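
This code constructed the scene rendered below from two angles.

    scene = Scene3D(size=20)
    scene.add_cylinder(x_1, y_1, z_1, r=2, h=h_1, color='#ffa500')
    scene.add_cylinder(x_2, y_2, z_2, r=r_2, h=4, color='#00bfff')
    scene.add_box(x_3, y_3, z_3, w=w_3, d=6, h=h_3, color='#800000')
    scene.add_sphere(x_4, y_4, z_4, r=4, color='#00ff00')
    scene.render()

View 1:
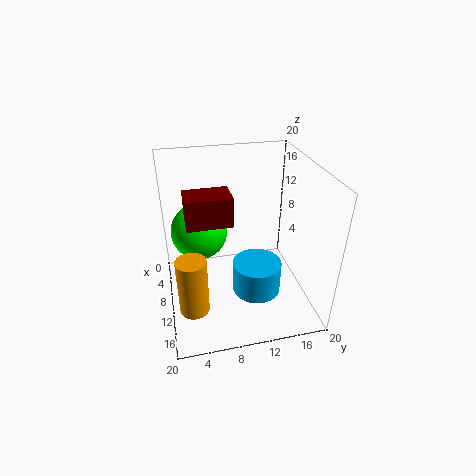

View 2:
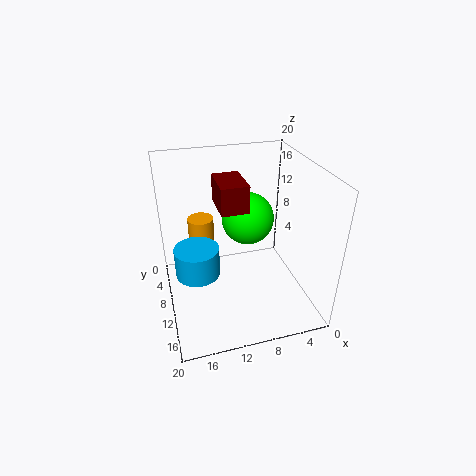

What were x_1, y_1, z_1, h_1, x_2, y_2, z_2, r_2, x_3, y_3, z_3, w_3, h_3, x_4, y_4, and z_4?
x_1 = 14, y_1 = 3, z_1 = 2, h_1 = 8, x_2 = 16, y_2 = 11, z_2 = 6, r_2 = 3, x_3 = 8, y_3 = 3, z_3 = 13, w_3 = 4, h_3 = 4, x_4 = 7, y_4 = 5, z_4 = 10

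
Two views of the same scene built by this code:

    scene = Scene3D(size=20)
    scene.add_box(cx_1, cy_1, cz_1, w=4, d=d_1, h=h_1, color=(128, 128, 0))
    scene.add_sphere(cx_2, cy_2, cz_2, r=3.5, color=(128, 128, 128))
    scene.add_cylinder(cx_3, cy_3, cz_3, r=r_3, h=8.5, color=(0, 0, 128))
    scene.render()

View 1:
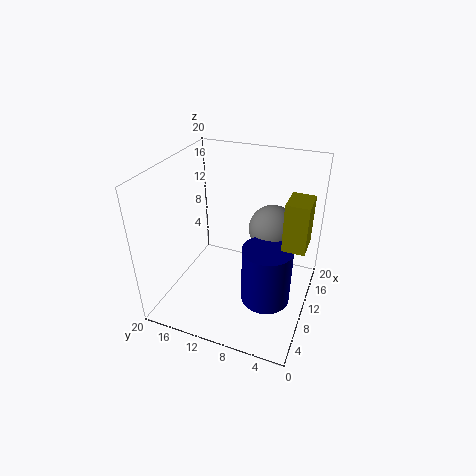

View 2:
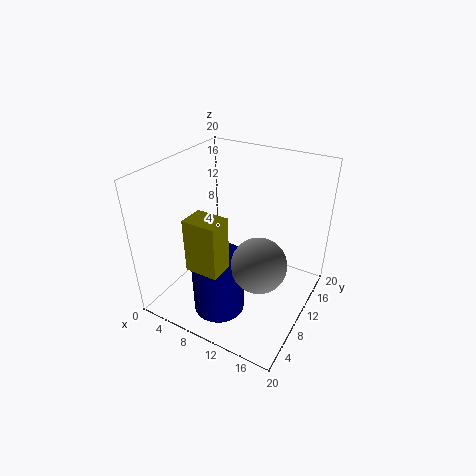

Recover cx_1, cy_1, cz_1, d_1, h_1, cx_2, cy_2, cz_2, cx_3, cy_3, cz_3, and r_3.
cx_1 = 8.5, cy_1 = 0.5, cz_1 = 10.5, d_1 = 3, h_1 = 6.5, cx_2 = 15, cy_2 = 6.5, cz_2 = 9.5, cx_3 = 9.5, cy_3 = 5.5, cz_3 = 1, r_3 = 3.5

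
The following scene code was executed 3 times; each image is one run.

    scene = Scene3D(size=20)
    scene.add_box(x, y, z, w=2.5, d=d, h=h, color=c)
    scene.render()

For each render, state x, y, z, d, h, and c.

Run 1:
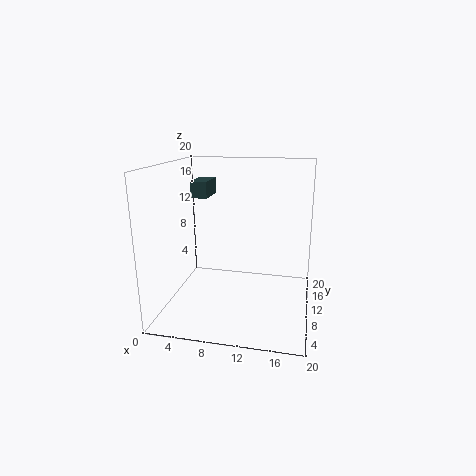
x = 2; y = 13.5; z = 14.5; d = 5; h = 2.5; c = 'darkslategray'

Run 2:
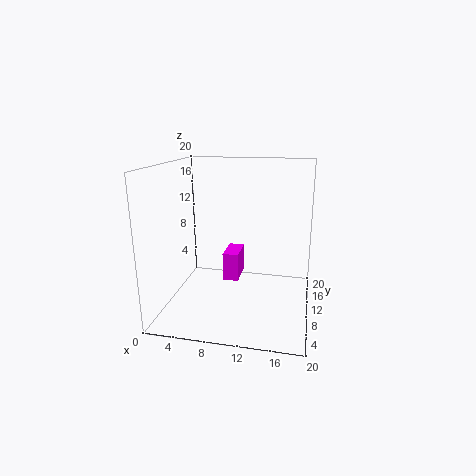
x = 6.5; y = 14.5; z = 1; d = 5; h = 4.5; c = 'magenta'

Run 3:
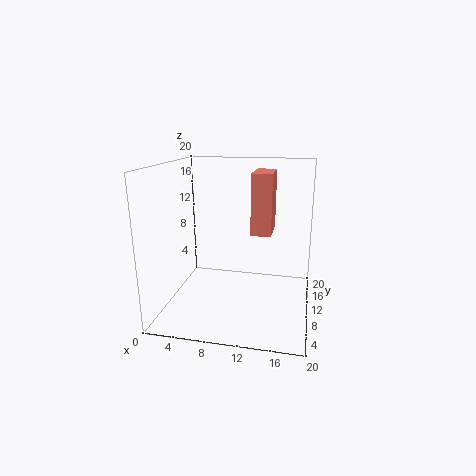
x = 12.5; y = 5.5; z = 12; d = 5; h = 7.5; c = 'salmon'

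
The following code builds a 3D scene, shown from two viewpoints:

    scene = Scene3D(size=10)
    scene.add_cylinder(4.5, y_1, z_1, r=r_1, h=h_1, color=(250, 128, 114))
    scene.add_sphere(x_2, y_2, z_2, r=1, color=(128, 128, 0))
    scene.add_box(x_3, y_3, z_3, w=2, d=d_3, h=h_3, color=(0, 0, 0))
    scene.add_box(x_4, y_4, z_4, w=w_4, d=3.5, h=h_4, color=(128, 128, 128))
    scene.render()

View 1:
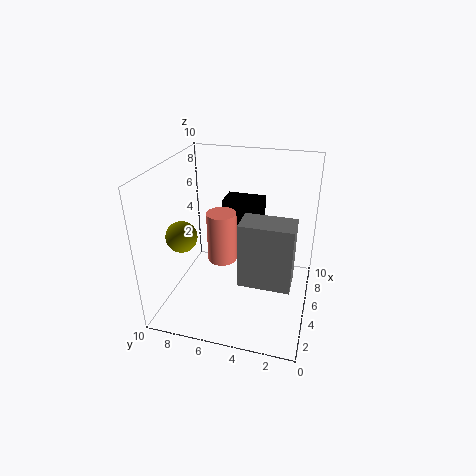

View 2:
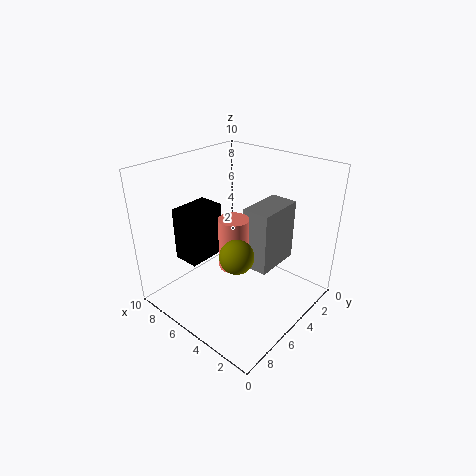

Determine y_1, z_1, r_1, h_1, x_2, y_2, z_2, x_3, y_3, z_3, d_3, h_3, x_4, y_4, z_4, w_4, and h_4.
y_1 = 6
z_1 = 3.5
r_1 = 1
h_1 = 3.5
x_2 = 2.5
y_2 = 8
z_2 = 6
x_3 = 7.5
y_3 = 4
z_3 = 2.5
d_3 = 3
h_3 = 4
x_4 = 3
y_4 = 1
z_4 = 2.5
w_4 = 2
h_4 = 4.5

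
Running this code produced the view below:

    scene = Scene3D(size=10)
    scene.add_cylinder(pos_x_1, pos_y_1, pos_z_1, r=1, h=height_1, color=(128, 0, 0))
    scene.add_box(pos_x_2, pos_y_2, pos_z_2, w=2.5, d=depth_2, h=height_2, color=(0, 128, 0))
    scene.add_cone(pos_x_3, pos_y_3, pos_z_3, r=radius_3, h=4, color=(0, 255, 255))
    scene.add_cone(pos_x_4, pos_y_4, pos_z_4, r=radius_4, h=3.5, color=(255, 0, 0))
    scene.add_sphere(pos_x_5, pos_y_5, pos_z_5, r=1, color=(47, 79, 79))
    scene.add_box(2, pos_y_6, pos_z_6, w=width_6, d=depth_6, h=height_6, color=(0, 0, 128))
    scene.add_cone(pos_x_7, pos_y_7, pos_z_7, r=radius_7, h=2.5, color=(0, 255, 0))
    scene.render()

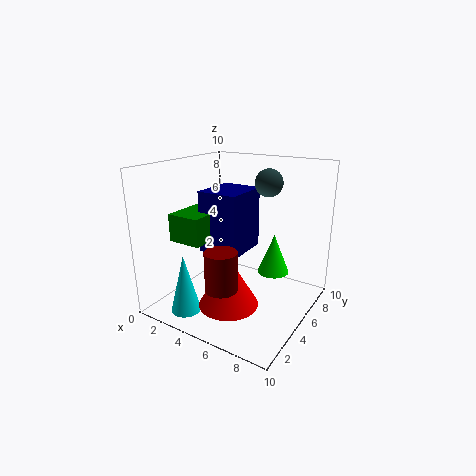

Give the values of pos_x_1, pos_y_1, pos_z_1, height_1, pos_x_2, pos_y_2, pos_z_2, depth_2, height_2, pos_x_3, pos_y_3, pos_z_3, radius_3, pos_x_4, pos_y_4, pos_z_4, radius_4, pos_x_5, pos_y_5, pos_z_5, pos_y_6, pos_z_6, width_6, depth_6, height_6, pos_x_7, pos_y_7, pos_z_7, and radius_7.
pos_x_1 = 6; pos_y_1 = 1.5; pos_z_1 = 3; height_1 = 2.5; pos_x_2 = 0.5; pos_y_2 = 3; pos_z_2 = 4.5; depth_2 = 3.5; height_2 = 2; pos_x_3 = 3; pos_y_3 = 1.5; pos_z_3 = 0.5; radius_3 = 1; pos_x_4 = 5.5; pos_y_4 = 3; pos_z_4 = 1; radius_4 = 2; pos_x_5 = 6; pos_y_5 = 7.5; pos_z_5 = 8.5; pos_y_6 = 4.5; pos_z_6 = 3.5; width_6 = 3; depth_6 = 3.5; height_6 = 4.5; pos_x_7 = 8; pos_y_7 = 4.5; pos_z_7 = 3.5; radius_7 = 1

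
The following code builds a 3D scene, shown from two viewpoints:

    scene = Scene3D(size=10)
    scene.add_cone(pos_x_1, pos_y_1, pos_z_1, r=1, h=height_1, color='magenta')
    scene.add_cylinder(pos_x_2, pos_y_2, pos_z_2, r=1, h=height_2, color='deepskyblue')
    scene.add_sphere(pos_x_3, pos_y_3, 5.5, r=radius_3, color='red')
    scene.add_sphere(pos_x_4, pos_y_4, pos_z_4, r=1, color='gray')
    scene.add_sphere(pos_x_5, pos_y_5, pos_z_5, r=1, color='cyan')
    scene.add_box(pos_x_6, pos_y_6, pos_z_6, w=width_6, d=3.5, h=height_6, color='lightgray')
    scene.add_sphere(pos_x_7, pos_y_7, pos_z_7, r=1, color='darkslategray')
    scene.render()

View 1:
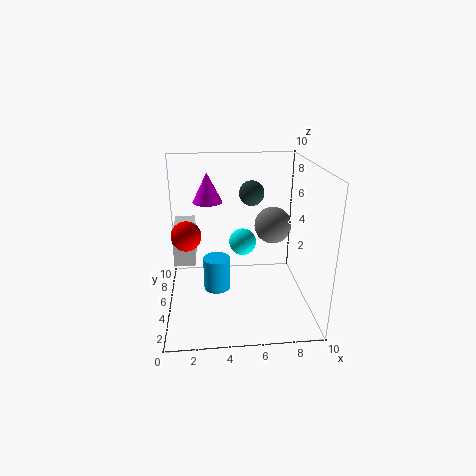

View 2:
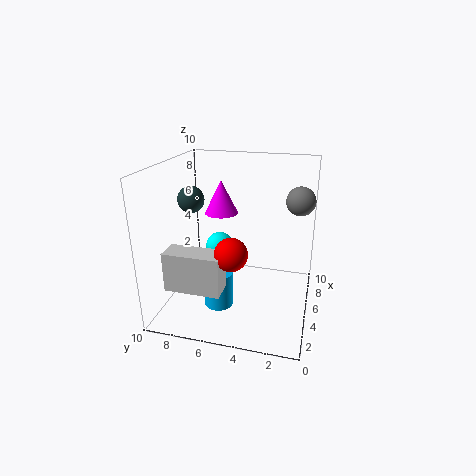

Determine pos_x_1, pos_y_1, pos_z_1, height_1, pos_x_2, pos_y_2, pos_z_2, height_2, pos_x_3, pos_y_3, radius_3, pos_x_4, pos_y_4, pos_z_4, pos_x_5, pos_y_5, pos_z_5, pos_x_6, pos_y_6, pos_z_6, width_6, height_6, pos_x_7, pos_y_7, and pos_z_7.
pos_x_1 = 3
pos_y_1 = 5.5
pos_z_1 = 7.5
height_1 = 2
pos_x_2 = 3.5
pos_y_2 = 6
pos_z_2 = 0.5
height_2 = 2.5
pos_x_3 = 1.5
pos_y_3 = 4.5
radius_3 = 1
pos_x_4 = 6.5
pos_y_4 = 1
pos_z_4 = 7.5
pos_x_5 = 5.5
pos_y_5 = 6.5
pos_z_5 = 4
pos_x_6 = 0.5
pos_y_6 = 5
pos_z_6 = 3
width_6 = 1.5
height_6 = 2.5
pos_x_7 = 6.5
pos_y_7 = 9
pos_z_7 = 7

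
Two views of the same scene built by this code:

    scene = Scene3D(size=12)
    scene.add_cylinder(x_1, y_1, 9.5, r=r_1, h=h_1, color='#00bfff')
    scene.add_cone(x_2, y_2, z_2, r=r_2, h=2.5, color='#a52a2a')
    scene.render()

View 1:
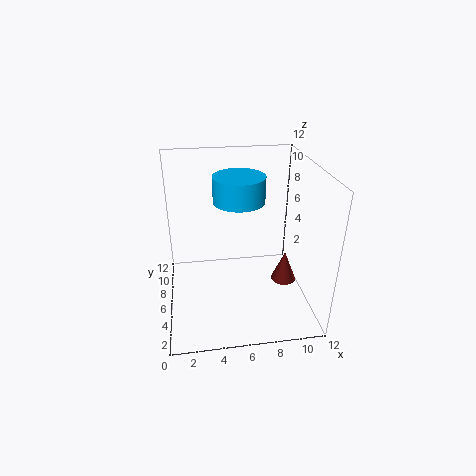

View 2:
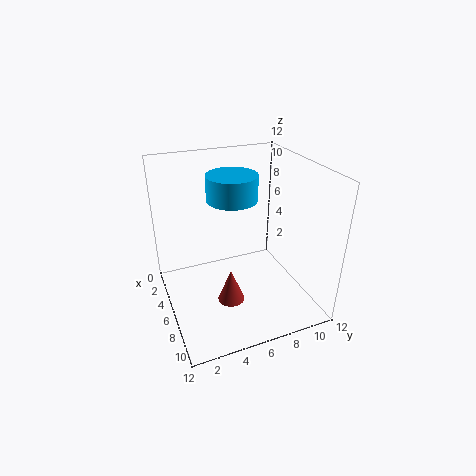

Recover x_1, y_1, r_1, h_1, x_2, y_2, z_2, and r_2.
x_1 = 6, y_1 = 5.5, r_1 = 2, h_1 = 2, x_2 = 9.5, y_2 = 4, z_2 = 3, r_2 = 1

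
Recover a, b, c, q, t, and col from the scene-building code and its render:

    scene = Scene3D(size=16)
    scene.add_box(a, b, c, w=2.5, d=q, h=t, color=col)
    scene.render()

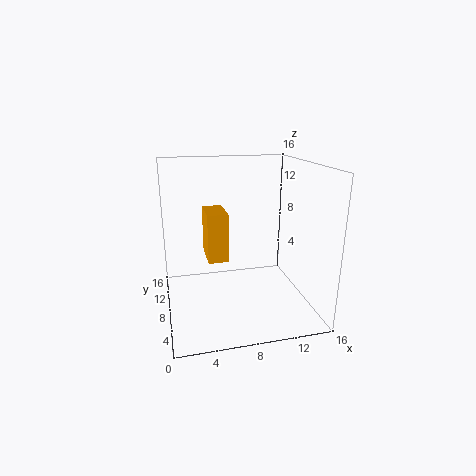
a = 5; b = 10.5; c = 4; q = 4.5; t = 6; col = 'orange'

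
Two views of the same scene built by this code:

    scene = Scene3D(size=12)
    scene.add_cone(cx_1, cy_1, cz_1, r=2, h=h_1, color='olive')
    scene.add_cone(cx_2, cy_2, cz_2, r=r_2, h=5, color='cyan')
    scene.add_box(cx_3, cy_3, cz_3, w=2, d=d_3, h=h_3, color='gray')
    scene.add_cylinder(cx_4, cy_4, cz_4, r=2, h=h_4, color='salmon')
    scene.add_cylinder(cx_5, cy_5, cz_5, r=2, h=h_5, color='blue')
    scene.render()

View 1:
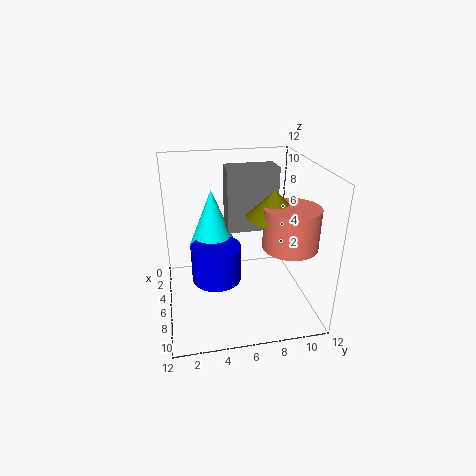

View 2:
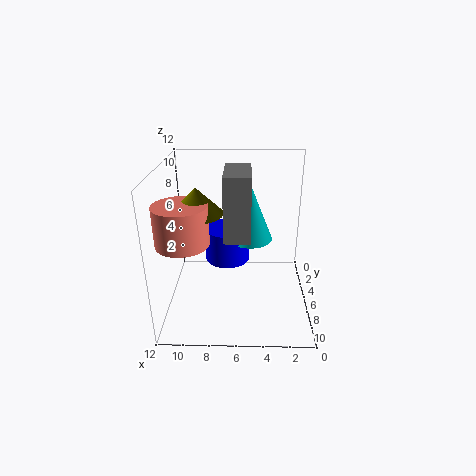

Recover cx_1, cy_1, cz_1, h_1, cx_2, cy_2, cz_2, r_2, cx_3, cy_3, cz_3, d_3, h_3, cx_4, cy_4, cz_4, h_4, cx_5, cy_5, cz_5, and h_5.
cx_1 = 9; cy_1 = 8; cz_1 = 9; h_1 = 2; cx_2 = 5; cy_2 = 4; cz_2 = 5; r_2 = 2; cx_3 = 5; cy_3 = 5; cz_3 = 7; d_3 = 4; h_3 = 5; cx_4 = 10; cy_4 = 9; cz_4 = 7; h_4 = 3; cx_5 = 7; cy_5 = 4; cz_5 = 3; h_5 = 3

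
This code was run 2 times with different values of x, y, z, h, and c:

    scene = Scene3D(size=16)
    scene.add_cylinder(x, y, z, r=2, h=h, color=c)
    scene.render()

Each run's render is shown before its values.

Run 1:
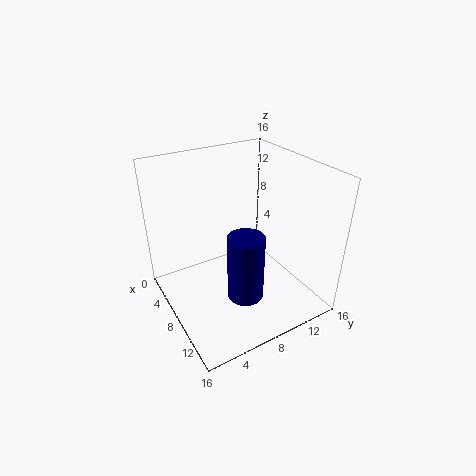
x = 10.5
y = 7.5
z = 2
h = 7.5
c = 'navy'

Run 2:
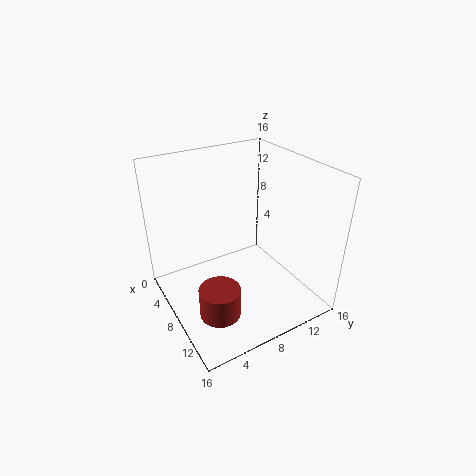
x = 13
y = 3
z = 3.5
h = 3
c = 'brown'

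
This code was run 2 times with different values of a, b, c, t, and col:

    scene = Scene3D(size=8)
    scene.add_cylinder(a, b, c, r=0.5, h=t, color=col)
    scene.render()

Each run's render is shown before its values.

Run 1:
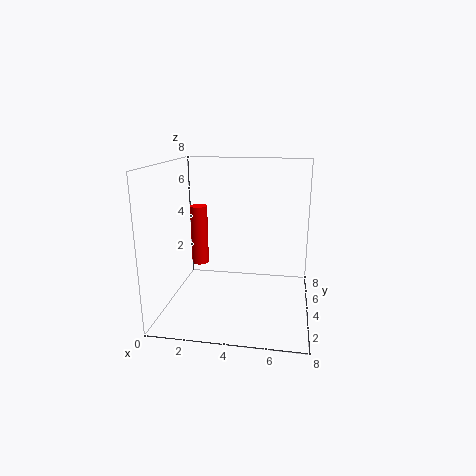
a = 1.5, b = 5, c = 2, t = 3.5, col = 'red'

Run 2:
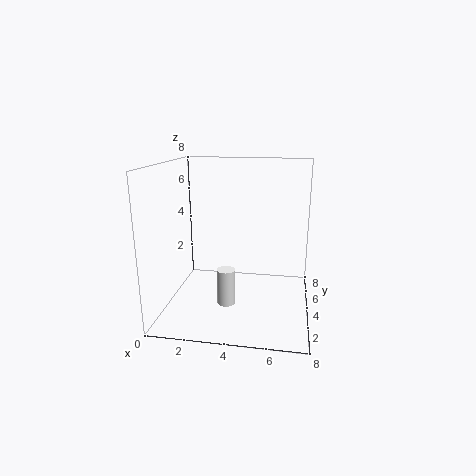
a = 3.5, b = 3, c = 0.5, t = 2, col = 'white'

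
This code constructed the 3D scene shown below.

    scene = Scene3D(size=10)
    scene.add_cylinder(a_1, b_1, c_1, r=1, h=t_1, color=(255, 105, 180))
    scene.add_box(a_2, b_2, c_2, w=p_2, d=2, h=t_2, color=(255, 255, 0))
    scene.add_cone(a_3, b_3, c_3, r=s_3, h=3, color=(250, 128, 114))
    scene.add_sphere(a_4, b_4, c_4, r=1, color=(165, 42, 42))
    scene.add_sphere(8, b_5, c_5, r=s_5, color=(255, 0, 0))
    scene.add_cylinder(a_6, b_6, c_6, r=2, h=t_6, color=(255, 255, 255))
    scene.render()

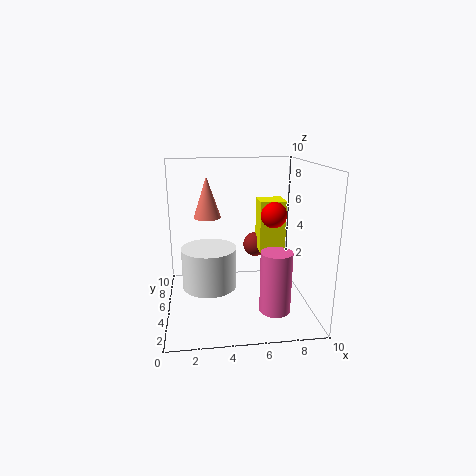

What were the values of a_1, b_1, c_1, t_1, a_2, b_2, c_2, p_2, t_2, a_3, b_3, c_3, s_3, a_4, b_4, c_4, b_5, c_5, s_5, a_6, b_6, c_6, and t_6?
a_1 = 7
b_1 = 2
c_1 = 1
t_1 = 4
a_2 = 7
b_2 = 7
c_2 = 3
p_2 = 2
t_2 = 4
a_3 = 3
b_3 = 7
c_3 = 6
s_3 = 1
a_4 = 7
b_4 = 9
c_4 = 3
b_5 = 7
c_5 = 6
s_5 = 1
a_6 = 3
b_6 = 6
c_6 = 1
t_6 = 3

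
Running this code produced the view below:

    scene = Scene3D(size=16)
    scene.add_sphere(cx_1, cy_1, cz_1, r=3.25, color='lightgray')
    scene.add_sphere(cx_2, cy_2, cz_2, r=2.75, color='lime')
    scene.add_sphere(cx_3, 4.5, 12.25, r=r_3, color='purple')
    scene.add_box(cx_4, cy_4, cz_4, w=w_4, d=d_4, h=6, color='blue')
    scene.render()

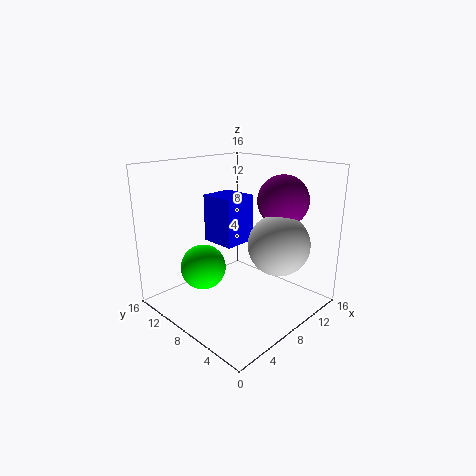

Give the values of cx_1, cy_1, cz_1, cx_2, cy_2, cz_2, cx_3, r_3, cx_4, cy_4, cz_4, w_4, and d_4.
cx_1 = 9.5
cy_1 = 3.5
cz_1 = 8
cx_2 = 6.75
cy_2 = 12.75
cz_2 = 3.25
cx_3 = 11.25
r_3 = 2.75
cx_4 = 9.25
cy_4 = 10.75
cz_4 = 5.5
w_4 = 4.25
d_4 = 4.5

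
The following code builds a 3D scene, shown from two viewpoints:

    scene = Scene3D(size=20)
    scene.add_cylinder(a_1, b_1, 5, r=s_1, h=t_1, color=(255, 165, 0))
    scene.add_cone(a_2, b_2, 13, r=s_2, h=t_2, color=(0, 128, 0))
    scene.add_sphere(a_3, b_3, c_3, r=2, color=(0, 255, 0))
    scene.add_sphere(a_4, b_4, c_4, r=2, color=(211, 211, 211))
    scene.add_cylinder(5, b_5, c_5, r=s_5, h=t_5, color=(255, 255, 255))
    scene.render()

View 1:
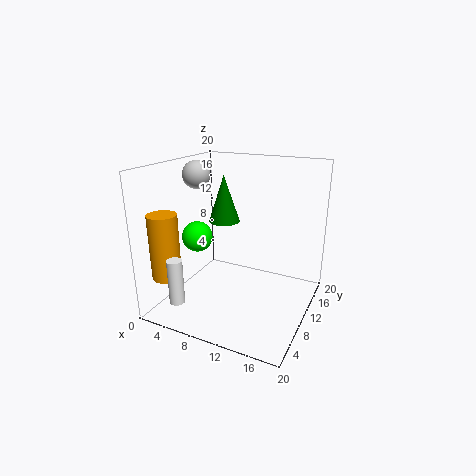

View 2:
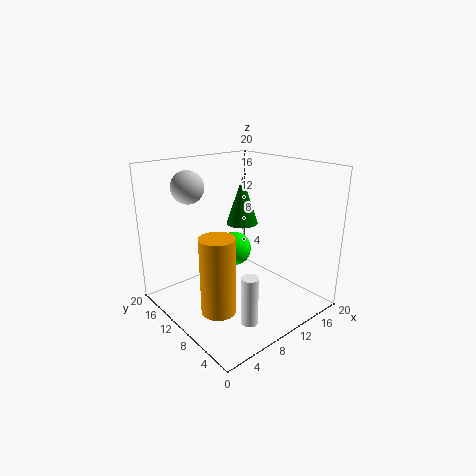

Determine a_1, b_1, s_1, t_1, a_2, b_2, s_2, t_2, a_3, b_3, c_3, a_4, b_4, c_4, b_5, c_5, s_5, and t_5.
a_1 = 2, b_1 = 4, s_1 = 2, t_1 = 9, a_2 = 9, b_2 = 8, s_2 = 2, t_2 = 6, a_3 = 6, b_3 = 6, c_3 = 11, a_4 = 3, b_4 = 11, c_4 = 18, b_5 = 2, c_5 = 3, s_5 = 1, t_5 = 6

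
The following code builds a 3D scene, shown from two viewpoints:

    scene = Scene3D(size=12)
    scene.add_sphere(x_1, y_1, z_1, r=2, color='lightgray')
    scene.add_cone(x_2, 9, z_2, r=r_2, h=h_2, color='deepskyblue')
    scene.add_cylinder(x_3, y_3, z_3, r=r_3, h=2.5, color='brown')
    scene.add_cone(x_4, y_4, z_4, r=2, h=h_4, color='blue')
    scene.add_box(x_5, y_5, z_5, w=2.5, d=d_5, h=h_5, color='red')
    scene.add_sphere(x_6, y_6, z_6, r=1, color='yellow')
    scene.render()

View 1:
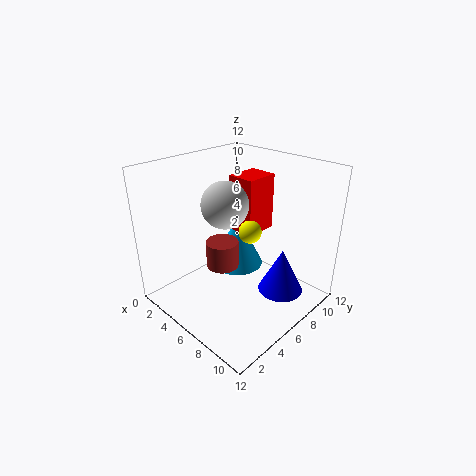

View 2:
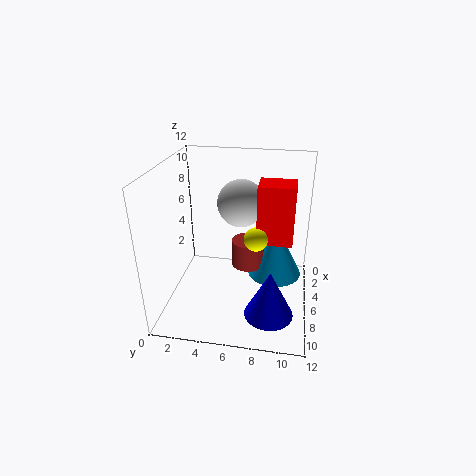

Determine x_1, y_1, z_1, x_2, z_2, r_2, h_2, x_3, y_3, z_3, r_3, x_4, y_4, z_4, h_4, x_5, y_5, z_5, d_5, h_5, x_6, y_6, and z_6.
x_1 = 4.5, y_1 = 6, z_1 = 8.5, x_2 = 3, z_2 = 1, r_2 = 2.5, h_2 = 5, x_3 = 3.5, y_3 = 6.5, z_3 = 2, r_3 = 1.5, x_4 = 8.5, y_4 = 9, z_4 = 0.5, h_4 = 4, x_5 = 3.5, y_5 = 7.5, z_5 = 5.5, d_5 = 3, h_5 = 5, x_6 = 6, y_6 = 7.5, z_6 = 6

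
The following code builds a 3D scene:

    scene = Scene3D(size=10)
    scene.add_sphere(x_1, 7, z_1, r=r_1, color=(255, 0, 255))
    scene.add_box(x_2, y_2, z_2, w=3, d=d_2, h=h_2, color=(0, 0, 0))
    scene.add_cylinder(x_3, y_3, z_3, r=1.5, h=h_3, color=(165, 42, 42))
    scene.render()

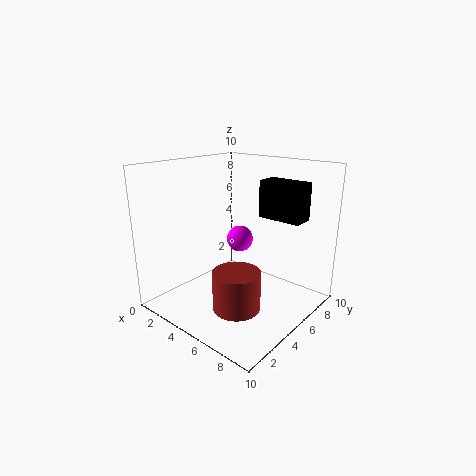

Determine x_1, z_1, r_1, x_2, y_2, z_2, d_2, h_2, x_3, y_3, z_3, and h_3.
x_1 = 3.5, z_1 = 4, r_1 = 1, x_2 = 6, y_2 = 6, z_2 = 6.5, d_2 = 1.5, h_2 = 2.5, x_3 = 7, y_3 = 2.5, z_3 = 1.5, h_3 = 2.5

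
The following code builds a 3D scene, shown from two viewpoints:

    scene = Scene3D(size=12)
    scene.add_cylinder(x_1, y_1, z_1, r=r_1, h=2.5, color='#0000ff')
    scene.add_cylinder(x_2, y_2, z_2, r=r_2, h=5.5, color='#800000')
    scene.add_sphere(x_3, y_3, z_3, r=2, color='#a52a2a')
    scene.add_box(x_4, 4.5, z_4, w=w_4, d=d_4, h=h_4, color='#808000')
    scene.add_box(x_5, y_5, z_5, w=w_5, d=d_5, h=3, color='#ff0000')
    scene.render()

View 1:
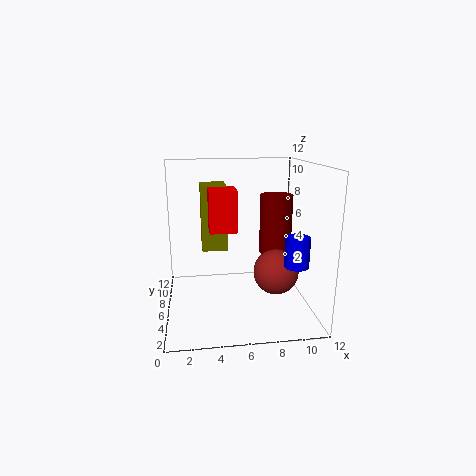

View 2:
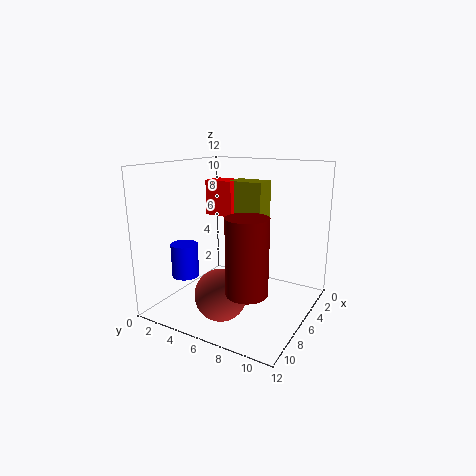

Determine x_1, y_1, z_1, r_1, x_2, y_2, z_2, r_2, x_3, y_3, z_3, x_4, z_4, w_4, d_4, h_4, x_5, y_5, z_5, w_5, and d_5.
x_1 = 10.5
y_1 = 4
z_1 = 4
r_1 = 1
x_2 = 10
y_2 = 9
z_2 = 3.5
r_2 = 1.5
x_3 = 9.5
y_3 = 6.5
z_3 = 2.5
x_4 = 3
z_4 = 5.5
w_4 = 2
d_4 = 3
h_4 = 5
x_5 = 3.5
y_5 = 2.5
z_5 = 7.5
w_5 = 2
d_5 = 2.5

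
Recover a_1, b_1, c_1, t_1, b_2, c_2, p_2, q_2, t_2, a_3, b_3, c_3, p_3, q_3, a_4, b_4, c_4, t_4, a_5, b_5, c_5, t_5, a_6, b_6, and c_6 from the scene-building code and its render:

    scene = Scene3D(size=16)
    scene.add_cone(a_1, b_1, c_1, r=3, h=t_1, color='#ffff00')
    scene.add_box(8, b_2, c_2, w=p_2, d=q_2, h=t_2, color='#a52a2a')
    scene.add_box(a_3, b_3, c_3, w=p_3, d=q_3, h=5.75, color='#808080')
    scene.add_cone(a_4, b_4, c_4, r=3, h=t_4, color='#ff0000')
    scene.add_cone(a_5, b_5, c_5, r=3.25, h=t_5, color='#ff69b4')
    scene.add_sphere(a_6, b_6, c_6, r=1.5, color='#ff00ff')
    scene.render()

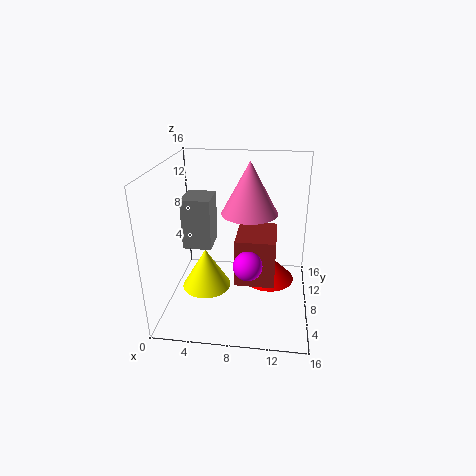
a_1 = 3.75; b_1 = 9.75; c_1 = 0.25; t_1 = 5; b_2 = 5; c_2 = 3.75; p_2 = 4.25; q_2 = 5.25; t_2 = 5.25; a_3 = 1.75; b_3 = 7.5; c_3 = 6.5; p_3 = 3.25; q_3 = 3.75; a_4 = 11.5; b_4 = 9.75; c_4 = 2; t_4 = 3; a_5 = 9; b_5 = 10.5; c_5 = 10; t_5 = 6; a_6 = 9.5; b_6 = 4.25; c_6 = 6.75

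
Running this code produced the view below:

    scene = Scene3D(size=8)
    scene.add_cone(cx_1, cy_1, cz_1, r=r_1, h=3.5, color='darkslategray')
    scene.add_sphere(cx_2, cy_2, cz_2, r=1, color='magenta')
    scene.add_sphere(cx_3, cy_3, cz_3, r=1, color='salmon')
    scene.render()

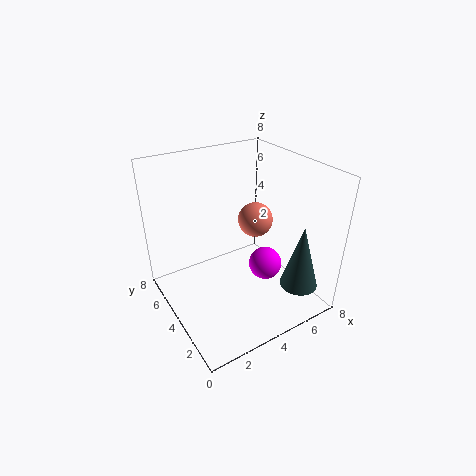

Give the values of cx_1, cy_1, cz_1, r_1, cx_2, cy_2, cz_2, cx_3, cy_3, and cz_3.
cx_1 = 6
cy_1 = 1
cz_1 = 2
r_1 = 1
cx_2 = 6
cy_2 = 4
cz_2 = 1.5
cx_3 = 5.5
cy_3 = 4.5
cz_3 = 4.5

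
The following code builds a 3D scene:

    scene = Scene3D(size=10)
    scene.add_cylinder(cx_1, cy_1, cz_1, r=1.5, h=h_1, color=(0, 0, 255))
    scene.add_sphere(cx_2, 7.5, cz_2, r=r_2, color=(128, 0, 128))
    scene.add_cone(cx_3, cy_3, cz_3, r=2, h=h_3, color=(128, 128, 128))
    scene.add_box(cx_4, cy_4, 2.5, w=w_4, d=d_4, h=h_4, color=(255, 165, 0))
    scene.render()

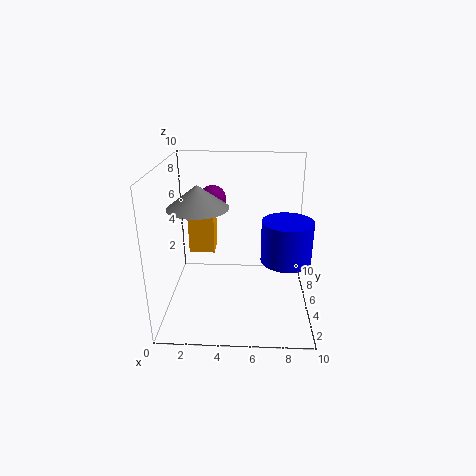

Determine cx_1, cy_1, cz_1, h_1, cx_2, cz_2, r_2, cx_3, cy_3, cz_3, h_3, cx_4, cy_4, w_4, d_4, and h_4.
cx_1 = 8
cy_1 = 2
cz_1 = 5
h_1 = 2.5
cx_2 = 3
cz_2 = 7
r_2 = 1
cx_3 = 2.5
cy_3 = 4
cz_3 = 7.5
h_3 = 1.5
cx_4 = 1
cy_4 = 7.5
w_4 = 2
d_4 = 2
h_4 = 3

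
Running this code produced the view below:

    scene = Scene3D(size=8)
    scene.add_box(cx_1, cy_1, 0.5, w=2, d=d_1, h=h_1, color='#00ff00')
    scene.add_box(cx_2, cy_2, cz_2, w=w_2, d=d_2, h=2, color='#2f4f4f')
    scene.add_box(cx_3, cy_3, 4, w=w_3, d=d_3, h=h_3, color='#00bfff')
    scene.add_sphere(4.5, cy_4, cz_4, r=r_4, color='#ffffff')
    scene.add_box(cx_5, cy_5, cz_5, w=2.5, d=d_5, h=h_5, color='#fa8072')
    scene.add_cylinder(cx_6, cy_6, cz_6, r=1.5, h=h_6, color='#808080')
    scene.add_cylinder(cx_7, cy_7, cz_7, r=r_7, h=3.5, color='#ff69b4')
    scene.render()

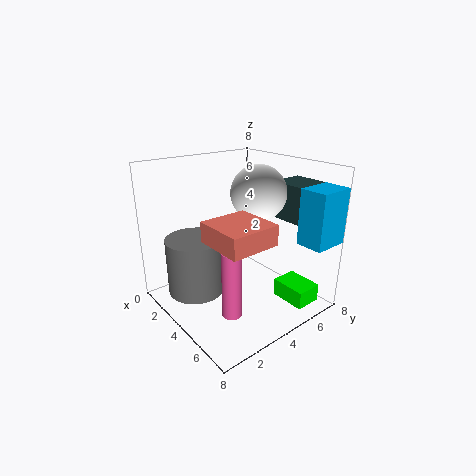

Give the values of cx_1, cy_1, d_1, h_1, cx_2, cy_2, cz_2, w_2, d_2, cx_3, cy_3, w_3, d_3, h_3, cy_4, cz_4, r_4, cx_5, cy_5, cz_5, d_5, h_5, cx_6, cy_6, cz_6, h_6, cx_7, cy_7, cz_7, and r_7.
cx_1 = 5.5; cy_1 = 5.5; d_1 = 1.5; h_1 = 1; cx_2 = 4.5; cy_2 = 6; cz_2 = 5; w_2 = 2; d_2 = 2; cx_3 = 6.5; cy_3 = 6; w_3 = 1.5; d_3 = 2; h_3 = 3; cy_4 = 5; cz_4 = 6.5; r_4 = 1.5; cx_5 = 5; cy_5 = 1; cz_5 = 5; d_5 = 2.5; h_5 = 1; cx_6 = 3.5; cy_6 = 1.5; cz_6 = 1.5; h_6 = 3; cx_7 = 6; cy_7 = 2; cz_7 = 1; r_7 = 0.5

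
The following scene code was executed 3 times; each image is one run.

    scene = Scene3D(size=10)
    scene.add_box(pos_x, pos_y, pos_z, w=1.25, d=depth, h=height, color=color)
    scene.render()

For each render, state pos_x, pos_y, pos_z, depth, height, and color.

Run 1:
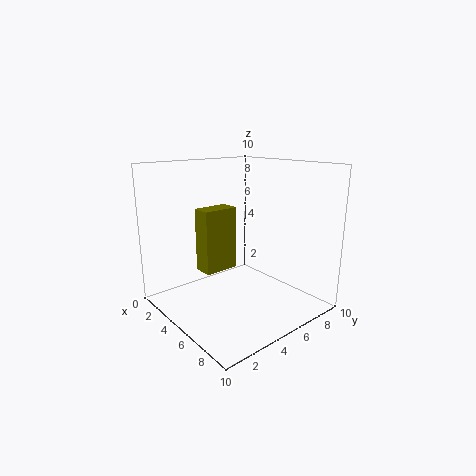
pos_x = 4.75; pos_y = 1.75; pos_z = 3.5; depth = 2.25; height = 4; color = 'olive'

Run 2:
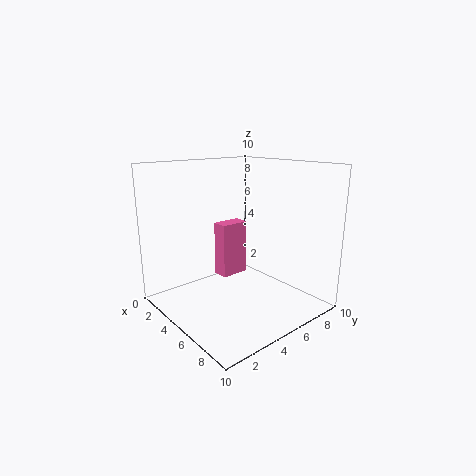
pos_x = 1.5; pos_y = 5.5; pos_z = 1; depth = 2.25; height = 4.25; color = 'hotpink'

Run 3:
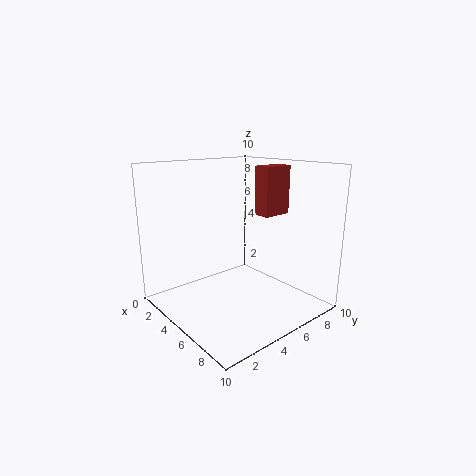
pos_x = 4.5; pos_y = 7; pos_z = 6.25; depth = 2.25; height = 3.5; color = 'brown'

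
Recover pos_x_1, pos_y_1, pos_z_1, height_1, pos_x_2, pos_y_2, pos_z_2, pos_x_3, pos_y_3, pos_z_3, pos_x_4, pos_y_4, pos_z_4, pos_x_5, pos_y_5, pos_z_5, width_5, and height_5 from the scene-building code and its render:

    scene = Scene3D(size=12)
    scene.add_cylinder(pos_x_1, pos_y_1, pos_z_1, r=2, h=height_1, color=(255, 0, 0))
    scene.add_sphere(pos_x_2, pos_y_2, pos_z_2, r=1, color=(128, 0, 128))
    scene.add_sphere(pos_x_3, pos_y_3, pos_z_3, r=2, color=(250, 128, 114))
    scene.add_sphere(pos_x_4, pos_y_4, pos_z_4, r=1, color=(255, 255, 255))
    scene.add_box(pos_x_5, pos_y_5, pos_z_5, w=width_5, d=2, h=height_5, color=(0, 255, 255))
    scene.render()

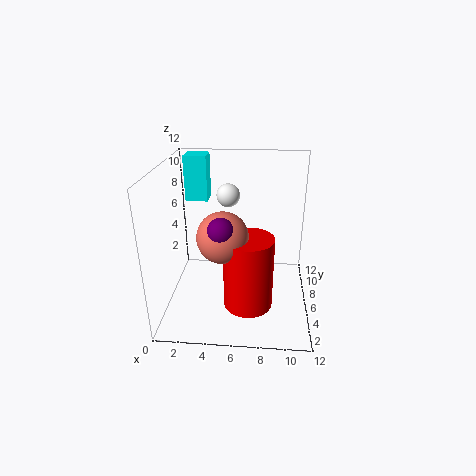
pos_x_1 = 7; pos_y_1 = 4; pos_z_1 = 1; height_1 = 6; pos_x_2 = 5; pos_y_2 = 3; pos_z_2 = 8; pos_x_3 = 5; pos_y_3 = 4; pos_z_3 = 7; pos_x_4 = 5; pos_y_4 = 8; pos_z_4 = 9; pos_x_5 = 1; pos_y_5 = 9; pos_z_5 = 8; width_5 = 2; height_5 = 4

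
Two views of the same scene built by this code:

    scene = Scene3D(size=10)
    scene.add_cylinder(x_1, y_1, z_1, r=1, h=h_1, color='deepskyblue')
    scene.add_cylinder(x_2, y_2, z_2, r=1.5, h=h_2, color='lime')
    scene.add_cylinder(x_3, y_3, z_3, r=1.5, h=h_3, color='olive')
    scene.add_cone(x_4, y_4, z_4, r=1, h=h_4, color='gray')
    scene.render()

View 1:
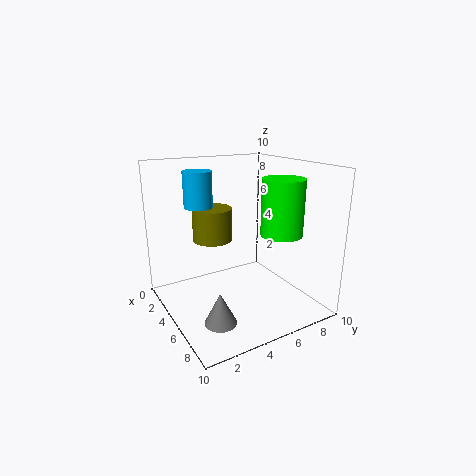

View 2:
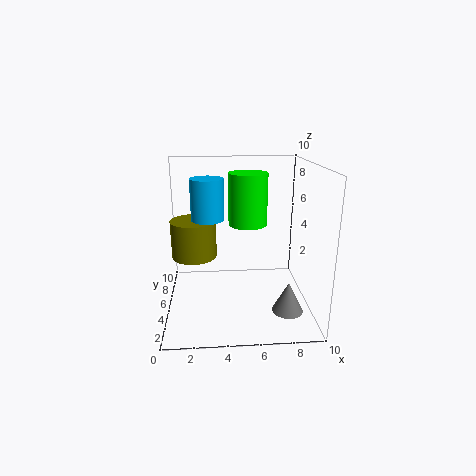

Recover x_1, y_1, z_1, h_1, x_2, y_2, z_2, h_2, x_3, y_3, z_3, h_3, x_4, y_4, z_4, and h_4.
x_1 = 3
y_1 = 3
z_1 = 7
h_1 = 2.5
x_2 = 6
y_2 = 8
z_2 = 5
h_2 = 4
x_3 = 2
y_3 = 4.5
z_3 = 4
h_3 = 2.5
x_4 = 8
y_4 = 2
z_4 = 1
h_4 = 2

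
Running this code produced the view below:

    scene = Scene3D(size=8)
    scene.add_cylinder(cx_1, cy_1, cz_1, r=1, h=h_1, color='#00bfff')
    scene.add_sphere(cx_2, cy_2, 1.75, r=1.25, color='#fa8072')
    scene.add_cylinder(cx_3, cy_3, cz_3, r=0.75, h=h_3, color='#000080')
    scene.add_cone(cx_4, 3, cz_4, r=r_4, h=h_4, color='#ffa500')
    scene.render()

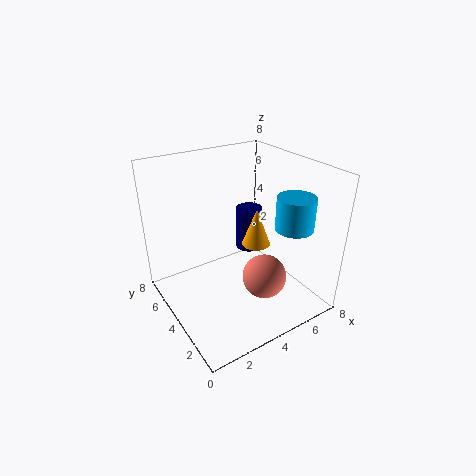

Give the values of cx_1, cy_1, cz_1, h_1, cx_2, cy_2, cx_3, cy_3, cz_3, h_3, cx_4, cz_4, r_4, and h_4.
cx_1 = 6
cy_1 = 1.75
cz_1 = 5
h_1 = 1.75
cx_2 = 5
cy_2 = 2.75
cx_3 = 5.25
cy_3 = 4.75
cz_3 = 2.75
h_3 = 2.5
cx_4 = 4.5
cz_4 = 4
r_4 = 0.75
h_4 = 2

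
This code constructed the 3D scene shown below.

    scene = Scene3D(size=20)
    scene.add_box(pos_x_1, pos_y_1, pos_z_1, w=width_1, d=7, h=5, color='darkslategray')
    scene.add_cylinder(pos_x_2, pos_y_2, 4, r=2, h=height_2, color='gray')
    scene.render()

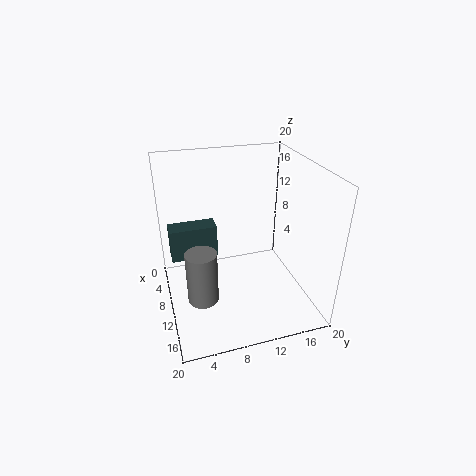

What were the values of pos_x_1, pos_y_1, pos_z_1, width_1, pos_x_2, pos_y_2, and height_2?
pos_x_1 = 3, pos_y_1 = 1, pos_z_1 = 5, width_1 = 3, pos_x_2 = 14, pos_y_2 = 4, height_2 = 7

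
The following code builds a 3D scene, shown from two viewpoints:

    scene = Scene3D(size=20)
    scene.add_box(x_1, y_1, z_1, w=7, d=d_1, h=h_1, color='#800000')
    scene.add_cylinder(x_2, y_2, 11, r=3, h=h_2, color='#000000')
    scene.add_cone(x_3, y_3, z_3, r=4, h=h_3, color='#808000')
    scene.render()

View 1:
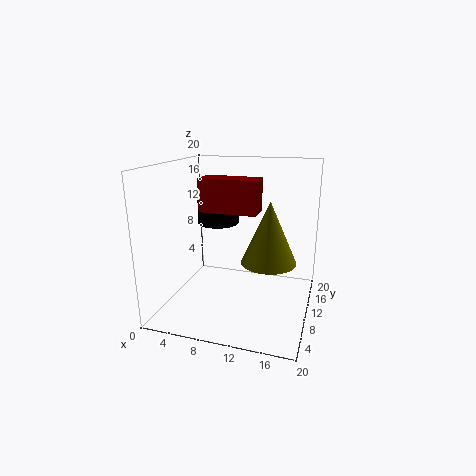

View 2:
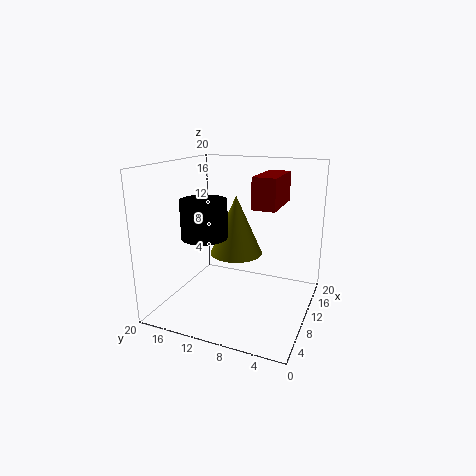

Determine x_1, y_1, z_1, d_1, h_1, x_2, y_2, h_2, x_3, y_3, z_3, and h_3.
x_1 = 7; y_1 = 4; z_1 = 15; d_1 = 3; h_1 = 4; x_2 = 6; y_2 = 13; h_2 = 5; x_3 = 14; y_3 = 12; z_3 = 6; h_3 = 9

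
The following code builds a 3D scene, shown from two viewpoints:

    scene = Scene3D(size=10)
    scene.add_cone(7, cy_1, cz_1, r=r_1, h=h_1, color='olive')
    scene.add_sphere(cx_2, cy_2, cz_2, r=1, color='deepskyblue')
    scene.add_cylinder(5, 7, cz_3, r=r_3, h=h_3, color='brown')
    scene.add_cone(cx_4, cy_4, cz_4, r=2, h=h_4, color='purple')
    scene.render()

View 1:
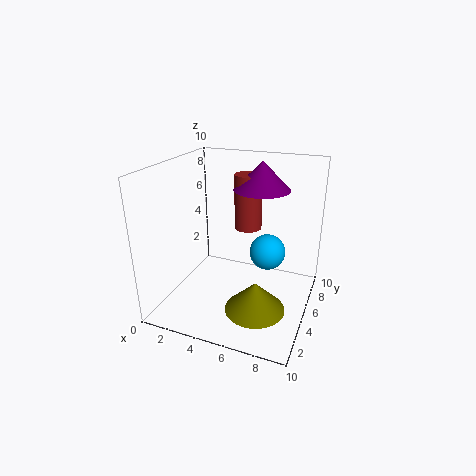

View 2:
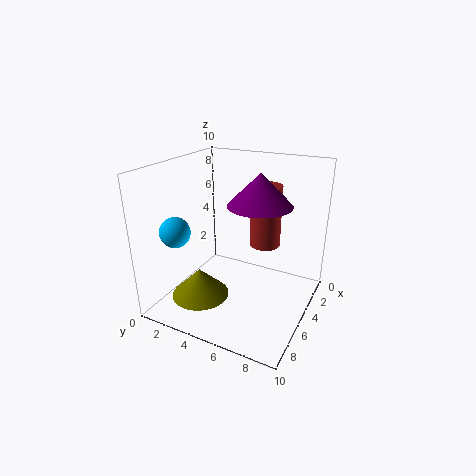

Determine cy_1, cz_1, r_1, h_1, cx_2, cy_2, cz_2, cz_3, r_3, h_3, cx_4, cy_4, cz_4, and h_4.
cy_1 = 3, cz_1 = 1, r_1 = 2, h_1 = 2, cx_2 = 8, cy_2 = 2, cz_2 = 6, cz_3 = 5, r_3 = 1, h_3 = 4, cx_4 = 6, cy_4 = 7, cz_4 = 8, h_4 = 2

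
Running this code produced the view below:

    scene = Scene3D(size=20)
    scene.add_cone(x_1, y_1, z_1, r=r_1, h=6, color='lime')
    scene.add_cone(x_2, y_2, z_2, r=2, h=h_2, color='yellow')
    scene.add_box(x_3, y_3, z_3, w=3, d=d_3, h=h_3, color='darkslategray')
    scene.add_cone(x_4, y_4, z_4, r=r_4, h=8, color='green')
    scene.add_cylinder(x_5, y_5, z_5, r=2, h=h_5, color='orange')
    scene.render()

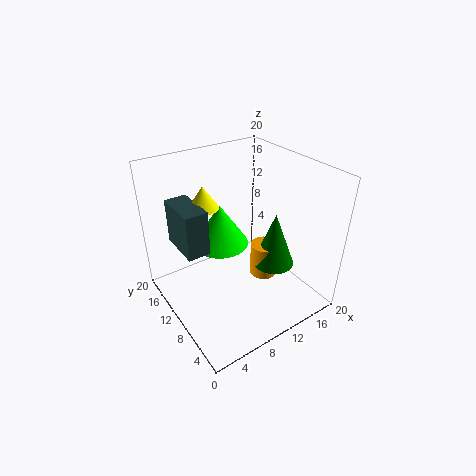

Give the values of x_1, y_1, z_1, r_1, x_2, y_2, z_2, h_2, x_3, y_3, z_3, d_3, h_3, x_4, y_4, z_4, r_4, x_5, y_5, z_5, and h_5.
x_1 = 9
y_1 = 13
z_1 = 8
r_1 = 4
x_2 = 6
y_2 = 12
z_2 = 15
h_2 = 3
x_3 = 2
y_3 = 9
z_3 = 10
d_3 = 6
h_3 = 6
x_4 = 15
y_4 = 8
z_4 = 5
r_4 = 3
x_5 = 14
y_5 = 9
z_5 = 3
h_5 = 5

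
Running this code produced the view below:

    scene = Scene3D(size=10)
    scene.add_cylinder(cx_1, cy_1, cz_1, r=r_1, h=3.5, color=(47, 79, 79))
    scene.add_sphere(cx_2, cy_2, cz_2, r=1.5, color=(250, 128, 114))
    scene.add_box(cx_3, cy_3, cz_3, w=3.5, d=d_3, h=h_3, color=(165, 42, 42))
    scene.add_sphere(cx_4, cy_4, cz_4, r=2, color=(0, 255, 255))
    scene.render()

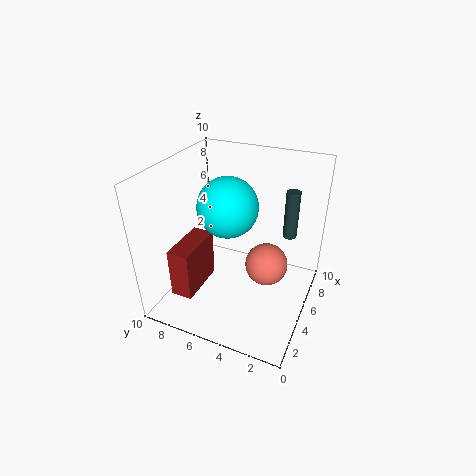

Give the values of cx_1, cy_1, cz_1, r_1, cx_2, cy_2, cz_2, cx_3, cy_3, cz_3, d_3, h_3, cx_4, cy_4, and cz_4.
cx_1 = 7.5, cy_1 = 2, cz_1 = 4.5, r_1 = 0.5, cx_2 = 5.5, cy_2 = 3, cz_2 = 3, cx_3 = 1.5, cy_3 = 7, cz_3 = 1.5, d_3 = 1.5, h_3 = 3.5, cx_4 = 4.5, cy_4 = 5.5, cz_4 = 7.5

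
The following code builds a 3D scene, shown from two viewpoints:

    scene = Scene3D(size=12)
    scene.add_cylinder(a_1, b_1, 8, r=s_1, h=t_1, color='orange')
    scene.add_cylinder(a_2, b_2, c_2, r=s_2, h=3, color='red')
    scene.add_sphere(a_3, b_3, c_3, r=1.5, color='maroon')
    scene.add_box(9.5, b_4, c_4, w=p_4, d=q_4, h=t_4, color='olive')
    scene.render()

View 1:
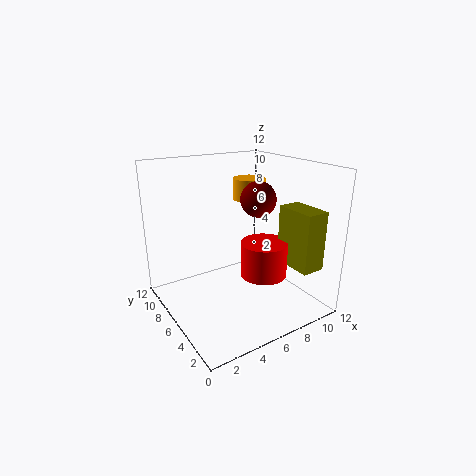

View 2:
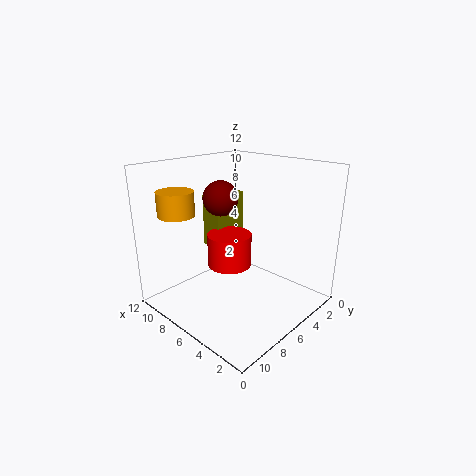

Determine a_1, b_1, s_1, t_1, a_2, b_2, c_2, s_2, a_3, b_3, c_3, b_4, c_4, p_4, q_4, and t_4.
a_1 = 9.5
b_1 = 9.5
s_1 = 1.5
t_1 = 2
a_2 = 8
b_2 = 5
c_2 = 2.5
s_2 = 2
a_3 = 8
b_3 = 6
c_3 = 9
b_4 = 1.5
c_4 = 3.5
p_4 = 2
q_4 = 3.5
t_4 = 5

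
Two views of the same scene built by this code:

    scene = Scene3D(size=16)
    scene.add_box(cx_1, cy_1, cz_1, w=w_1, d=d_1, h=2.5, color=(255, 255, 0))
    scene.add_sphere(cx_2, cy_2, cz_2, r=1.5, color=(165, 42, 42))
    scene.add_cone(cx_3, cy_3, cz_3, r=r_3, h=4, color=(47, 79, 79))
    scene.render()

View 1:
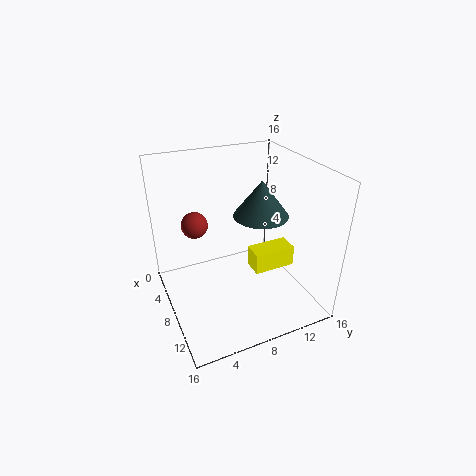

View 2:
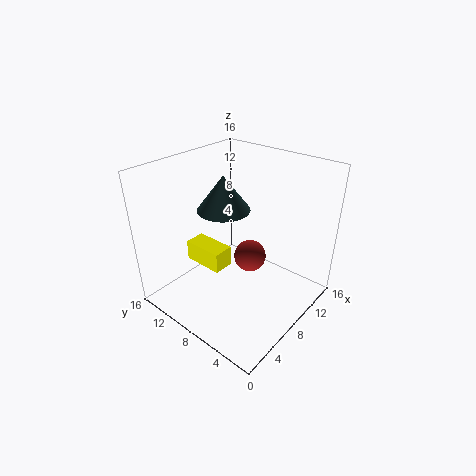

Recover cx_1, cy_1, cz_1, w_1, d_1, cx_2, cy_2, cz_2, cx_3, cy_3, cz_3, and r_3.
cx_1 = 6.5
cy_1 = 10
cz_1 = 3
w_1 = 2.5
d_1 = 5
cx_2 = 5
cy_2 = 4
cz_2 = 9
cx_3 = 8.5
cy_3 = 10.5
cz_3 = 10.5
r_3 = 3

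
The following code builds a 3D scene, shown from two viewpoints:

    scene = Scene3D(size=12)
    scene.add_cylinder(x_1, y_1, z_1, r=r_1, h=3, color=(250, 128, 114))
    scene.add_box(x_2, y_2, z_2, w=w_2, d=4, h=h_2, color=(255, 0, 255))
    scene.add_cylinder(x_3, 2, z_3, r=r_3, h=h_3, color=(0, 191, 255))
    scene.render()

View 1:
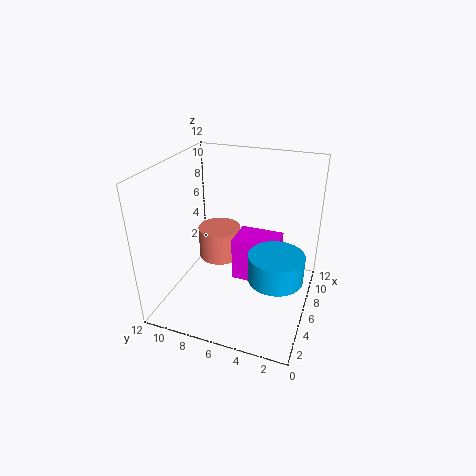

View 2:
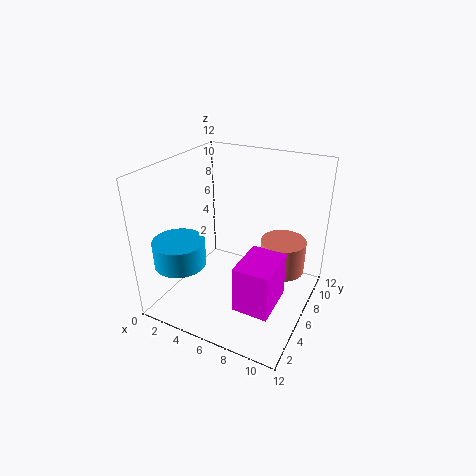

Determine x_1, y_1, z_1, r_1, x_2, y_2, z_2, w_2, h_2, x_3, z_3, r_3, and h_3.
x_1 = 9; y_1 = 9; z_1 = 2; r_1 = 2; x_2 = 7; y_2 = 3; z_2 = 1; w_2 = 3; h_2 = 4; x_3 = 3; z_3 = 5; r_3 = 2; h_3 = 2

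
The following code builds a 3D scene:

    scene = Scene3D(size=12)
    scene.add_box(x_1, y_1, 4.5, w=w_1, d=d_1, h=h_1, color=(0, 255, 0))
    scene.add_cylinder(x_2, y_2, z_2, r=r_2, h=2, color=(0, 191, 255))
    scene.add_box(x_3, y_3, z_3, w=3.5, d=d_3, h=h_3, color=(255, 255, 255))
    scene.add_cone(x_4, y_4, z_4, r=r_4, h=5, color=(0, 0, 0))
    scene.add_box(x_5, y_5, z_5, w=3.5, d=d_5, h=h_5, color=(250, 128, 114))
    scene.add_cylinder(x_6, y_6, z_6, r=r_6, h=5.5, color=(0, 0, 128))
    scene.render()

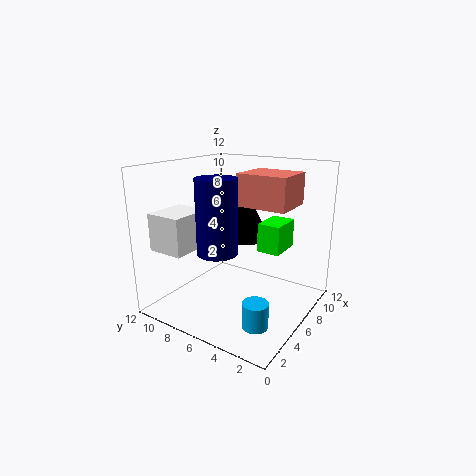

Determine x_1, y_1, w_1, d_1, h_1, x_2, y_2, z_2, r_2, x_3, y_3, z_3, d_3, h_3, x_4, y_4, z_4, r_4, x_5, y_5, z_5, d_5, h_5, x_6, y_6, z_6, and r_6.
x_1 = 7.5; y_1 = 3; w_1 = 3; d_1 = 2; h_1 = 2.5; x_2 = 3; y_2 = 2.5; z_2 = 0.5; r_2 = 1; x_3 = 1; y_3 = 8; z_3 = 5.5; d_3 = 3; h_3 = 3; x_4 = 9; y_4 = 7.5; z_4 = 5; r_4 = 2.5; x_5 = 5; y_5 = 1.5; z_5 = 9; d_5 = 4; h_5 = 2.5; x_6 = 2.5; y_6 = 5.5; z_6 = 6; r_6 = 1.5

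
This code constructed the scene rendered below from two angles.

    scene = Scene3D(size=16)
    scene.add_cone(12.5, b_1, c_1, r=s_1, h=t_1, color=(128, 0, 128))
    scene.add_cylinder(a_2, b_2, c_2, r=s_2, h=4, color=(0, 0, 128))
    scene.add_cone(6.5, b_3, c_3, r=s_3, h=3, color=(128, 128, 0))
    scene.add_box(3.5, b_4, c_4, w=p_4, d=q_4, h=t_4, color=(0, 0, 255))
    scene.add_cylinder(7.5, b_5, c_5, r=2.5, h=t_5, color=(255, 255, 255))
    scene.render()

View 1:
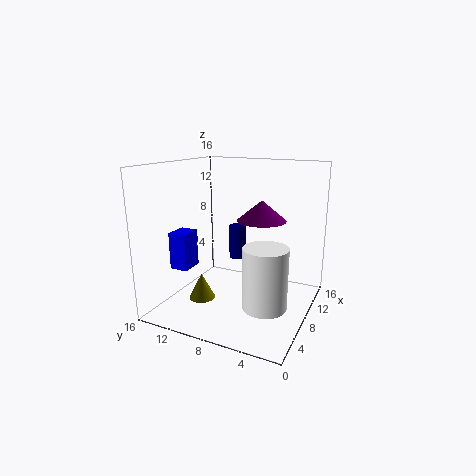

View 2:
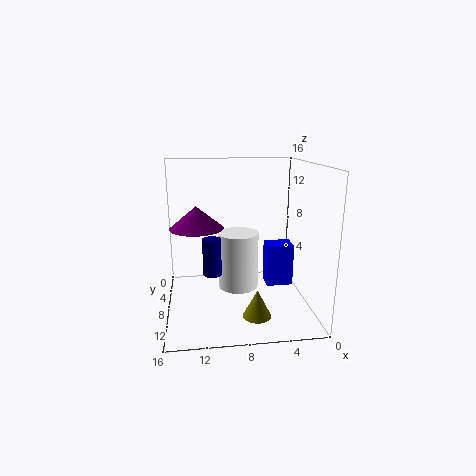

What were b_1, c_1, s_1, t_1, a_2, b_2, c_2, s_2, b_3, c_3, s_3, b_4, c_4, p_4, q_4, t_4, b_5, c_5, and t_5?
b_1 = 7
c_1 = 9
s_1 = 3
t_1 = 2.5
a_2 = 11
b_2 = 9.5
c_2 = 4.5
s_2 = 1
b_3 = 12
c_3 = 0.5
s_3 = 1.5
b_4 = 12
c_4 = 5
p_4 = 2.5
q_4 = 2
t_4 = 4
b_5 = 4.5
c_5 = 0.5
t_5 = 7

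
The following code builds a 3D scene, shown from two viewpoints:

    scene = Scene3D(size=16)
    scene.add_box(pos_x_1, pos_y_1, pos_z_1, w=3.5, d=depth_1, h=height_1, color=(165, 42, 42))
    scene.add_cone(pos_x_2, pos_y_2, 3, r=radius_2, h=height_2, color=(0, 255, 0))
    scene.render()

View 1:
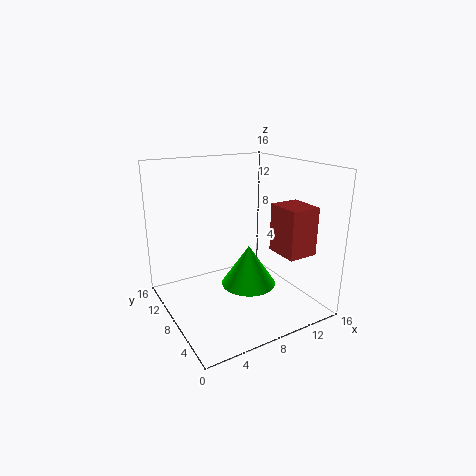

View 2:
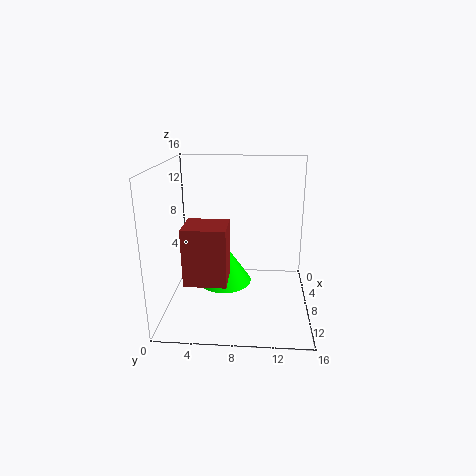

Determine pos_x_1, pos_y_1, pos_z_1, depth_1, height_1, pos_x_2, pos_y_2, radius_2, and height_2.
pos_x_1 = 12, pos_y_1 = 3.5, pos_z_1 = 6, depth_1 = 4, height_1 = 5.5, pos_x_2 = 8.5, pos_y_2 = 6.5, radius_2 = 3, height_2 = 4.5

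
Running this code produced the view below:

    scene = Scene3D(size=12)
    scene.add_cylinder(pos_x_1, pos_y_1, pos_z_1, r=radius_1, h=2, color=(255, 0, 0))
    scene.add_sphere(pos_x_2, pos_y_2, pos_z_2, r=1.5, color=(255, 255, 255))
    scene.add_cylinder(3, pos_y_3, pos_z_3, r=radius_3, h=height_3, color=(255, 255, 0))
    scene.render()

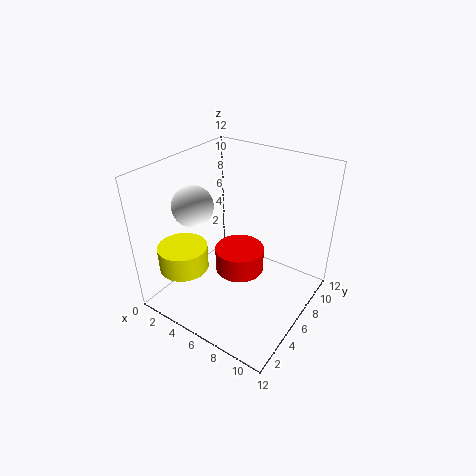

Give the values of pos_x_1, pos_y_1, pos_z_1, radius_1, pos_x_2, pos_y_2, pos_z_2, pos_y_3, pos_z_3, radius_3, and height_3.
pos_x_1 = 6.5; pos_y_1 = 5.5; pos_z_1 = 3.5; radius_1 = 2; pos_x_2 = 4.5; pos_y_2 = 2.5; pos_z_2 = 10; pos_y_3 = 2.5; pos_z_3 = 4; radius_3 = 2; height_3 = 2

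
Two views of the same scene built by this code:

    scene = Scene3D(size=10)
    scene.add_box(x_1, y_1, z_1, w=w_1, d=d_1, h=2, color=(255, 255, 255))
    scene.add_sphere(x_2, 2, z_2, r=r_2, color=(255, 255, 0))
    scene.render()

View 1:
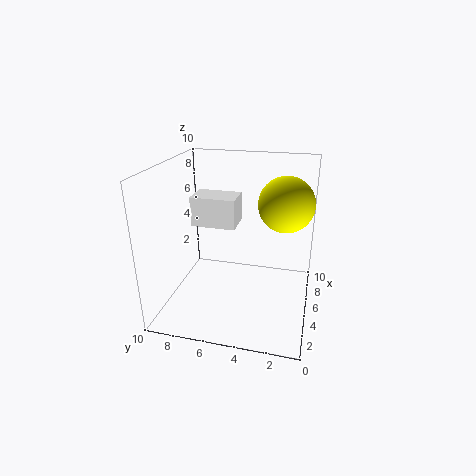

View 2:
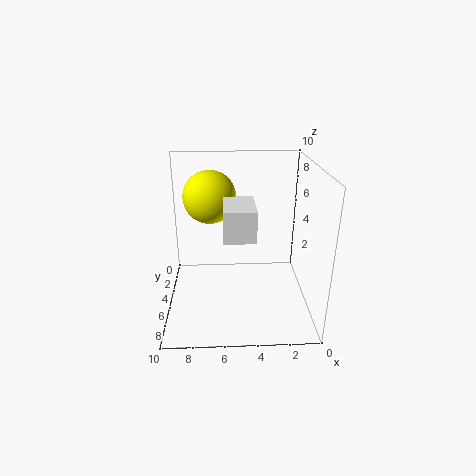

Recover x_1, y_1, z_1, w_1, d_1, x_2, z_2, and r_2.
x_1 = 4, y_1 = 5, z_1 = 6, w_1 = 2, d_1 = 3, x_2 = 7, z_2 = 7, r_2 = 2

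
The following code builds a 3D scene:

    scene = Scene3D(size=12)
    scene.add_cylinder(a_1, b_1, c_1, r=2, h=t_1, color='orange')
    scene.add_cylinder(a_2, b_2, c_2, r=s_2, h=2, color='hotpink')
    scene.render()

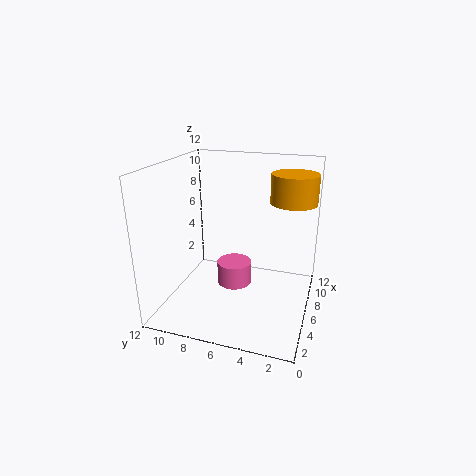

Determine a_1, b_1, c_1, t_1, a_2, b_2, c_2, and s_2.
a_1 = 9; b_1 = 2; c_1 = 8.5; t_1 = 2.5; a_2 = 6.5; b_2 = 6.5; c_2 = 1.5; s_2 = 1.5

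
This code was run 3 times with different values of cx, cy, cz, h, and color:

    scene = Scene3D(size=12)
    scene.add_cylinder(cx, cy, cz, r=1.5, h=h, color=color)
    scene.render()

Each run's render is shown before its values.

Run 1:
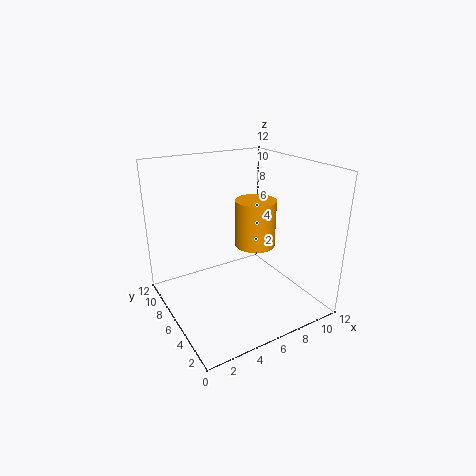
cx = 6; cy = 3.5; cz = 6.5; h = 3.5; color = 'orange'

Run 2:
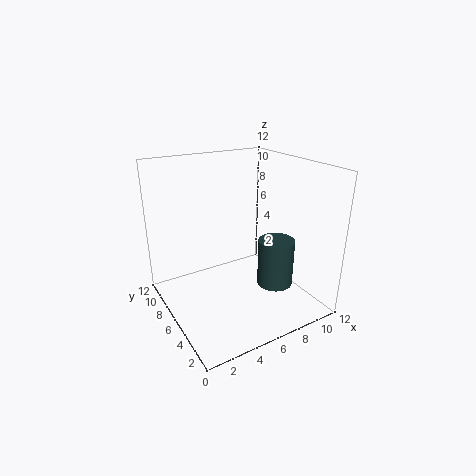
cx = 8.5; cy = 4; cz = 2; h = 4; color = 'darkslategray'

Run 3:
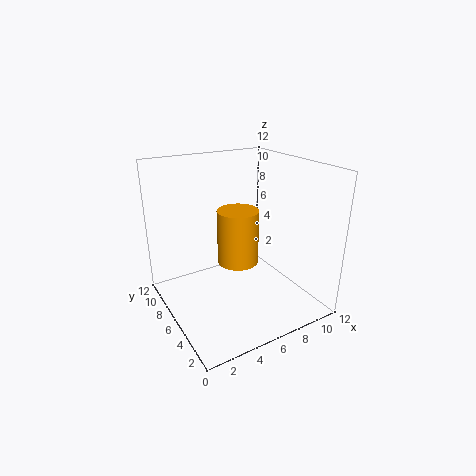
cx = 4.5; cy = 3.5; cz = 5.5; h = 4; color = 'orange'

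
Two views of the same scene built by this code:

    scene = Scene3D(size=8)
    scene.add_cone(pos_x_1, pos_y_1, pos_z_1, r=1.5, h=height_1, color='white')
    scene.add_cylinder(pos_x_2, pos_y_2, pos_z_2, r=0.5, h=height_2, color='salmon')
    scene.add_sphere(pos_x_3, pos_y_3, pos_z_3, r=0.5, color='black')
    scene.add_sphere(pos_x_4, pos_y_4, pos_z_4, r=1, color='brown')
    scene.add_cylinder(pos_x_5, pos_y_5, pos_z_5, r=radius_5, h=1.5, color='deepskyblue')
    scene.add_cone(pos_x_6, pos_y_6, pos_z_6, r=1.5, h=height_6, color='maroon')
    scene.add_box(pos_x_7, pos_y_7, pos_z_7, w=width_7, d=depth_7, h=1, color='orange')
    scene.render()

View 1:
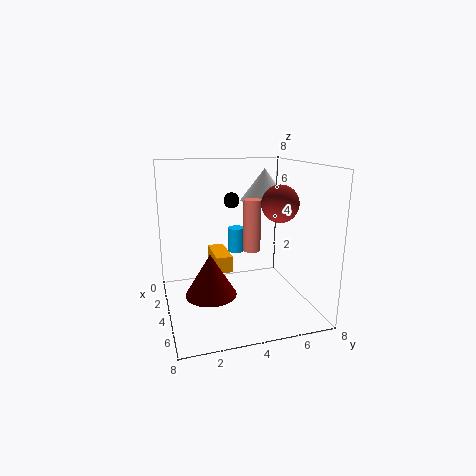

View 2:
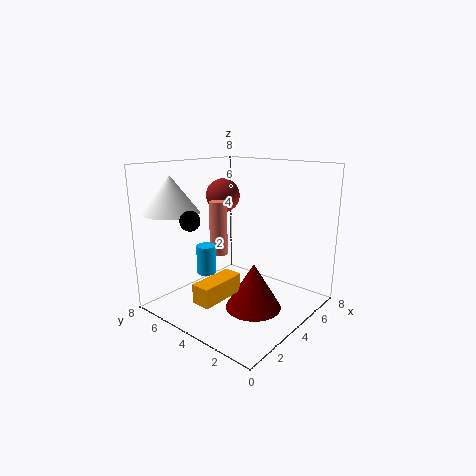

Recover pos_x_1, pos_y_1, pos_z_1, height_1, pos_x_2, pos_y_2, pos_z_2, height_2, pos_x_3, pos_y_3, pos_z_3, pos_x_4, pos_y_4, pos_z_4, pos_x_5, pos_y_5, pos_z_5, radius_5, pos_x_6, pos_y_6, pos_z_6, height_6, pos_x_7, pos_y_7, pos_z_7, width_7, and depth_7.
pos_x_1 = 1.5, pos_y_1 = 6.5, pos_z_1 = 5.5, height_1 = 2, pos_x_2 = 3.5, pos_y_2 = 5, pos_z_2 = 3, height_2 = 3, pos_x_3 = 1, pos_y_3 = 4.5, pos_z_3 = 5.5, pos_x_4 = 5, pos_y_4 = 6, pos_z_4 = 6, pos_x_5 = 2, pos_y_5 = 4.5, pos_z_5 = 2.5, radius_5 = 0.5, pos_x_6 = 3.5, pos_y_6 = 2.5, pos_z_6 = 0.5, height_6 = 2.5, pos_x_7 = 0.5, pos_y_7 = 3, pos_z_7 = 1.5, width_7 = 2.5, depth_7 = 1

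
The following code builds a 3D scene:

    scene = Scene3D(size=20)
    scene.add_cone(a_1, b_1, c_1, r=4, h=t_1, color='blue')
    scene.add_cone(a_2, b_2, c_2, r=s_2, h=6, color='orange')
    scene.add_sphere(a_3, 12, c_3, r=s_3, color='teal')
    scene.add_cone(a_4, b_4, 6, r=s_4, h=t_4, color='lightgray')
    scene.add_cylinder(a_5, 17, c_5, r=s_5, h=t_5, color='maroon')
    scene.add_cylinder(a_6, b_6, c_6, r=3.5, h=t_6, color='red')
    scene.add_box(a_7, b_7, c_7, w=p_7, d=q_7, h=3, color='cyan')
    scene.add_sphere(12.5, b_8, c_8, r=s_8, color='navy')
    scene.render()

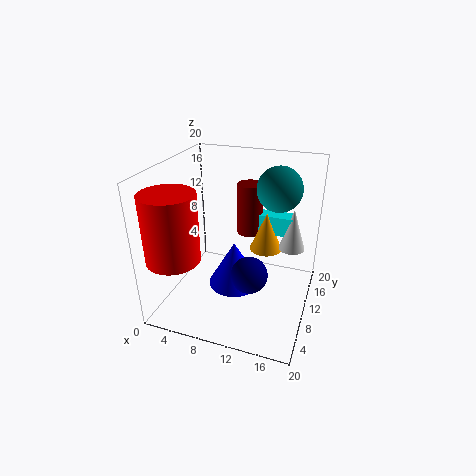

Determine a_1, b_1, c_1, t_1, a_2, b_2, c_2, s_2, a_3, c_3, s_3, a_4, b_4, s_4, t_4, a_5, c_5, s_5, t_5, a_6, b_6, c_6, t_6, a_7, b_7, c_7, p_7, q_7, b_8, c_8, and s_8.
a_1 = 8.5
b_1 = 12.5
c_1 = 0.5
t_1 = 7
a_2 = 12.5
b_2 = 16
c_2 = 5.5
s_2 = 2.5
a_3 = 15
c_3 = 17
s_3 = 3
a_4 = 16.5
b_4 = 16.5
s_4 = 2
t_4 = 6.5
a_5 = 9.5
c_5 = 7.5
s_5 = 2
t_5 = 8
a_6 = 3.5
b_6 = 3.5
c_6 = 9
t_6 = 9
a_7 = 9.5
b_7 = 16
c_7 = 8
p_7 = 7
q_7 = 2.5
b_8 = 7.5
c_8 = 6
s_8 = 2.5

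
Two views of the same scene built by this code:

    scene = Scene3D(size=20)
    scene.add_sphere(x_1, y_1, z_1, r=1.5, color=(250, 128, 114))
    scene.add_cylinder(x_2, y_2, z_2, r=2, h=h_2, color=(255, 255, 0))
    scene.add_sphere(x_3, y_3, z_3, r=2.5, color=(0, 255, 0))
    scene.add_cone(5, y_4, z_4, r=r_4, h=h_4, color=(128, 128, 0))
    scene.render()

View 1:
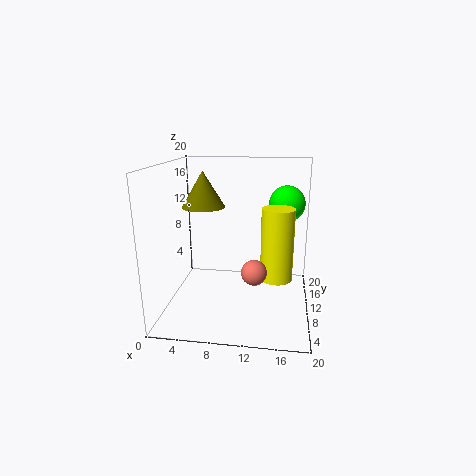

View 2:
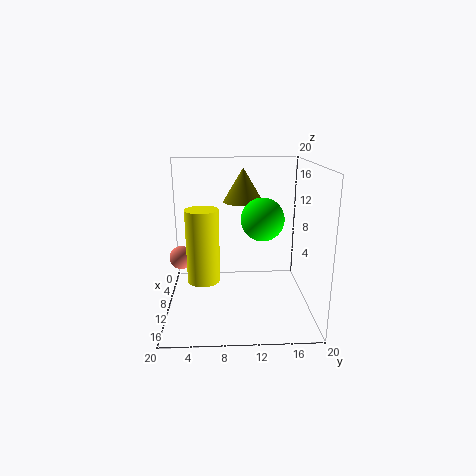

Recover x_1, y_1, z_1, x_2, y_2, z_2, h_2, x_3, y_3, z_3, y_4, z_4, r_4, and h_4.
x_1 = 13, y_1 = 2.5, z_1 = 8.5, x_2 = 15.5, y_2 = 5.5, z_2 = 6.5, h_2 = 9, x_3 = 16.5, y_3 = 12.5, z_3 = 14.5, y_4 = 11, z_4 = 14, r_4 = 3, h_4 = 5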